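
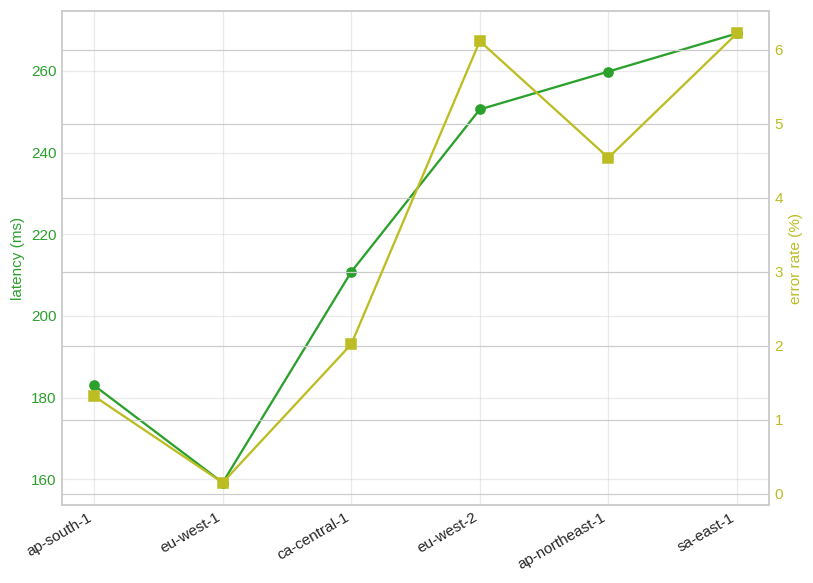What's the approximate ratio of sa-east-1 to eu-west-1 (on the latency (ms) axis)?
≈ 1.69×

sa-east-1 ≈ 270, eu-west-1 ≈ 160; 270/160 ≈ 1.69.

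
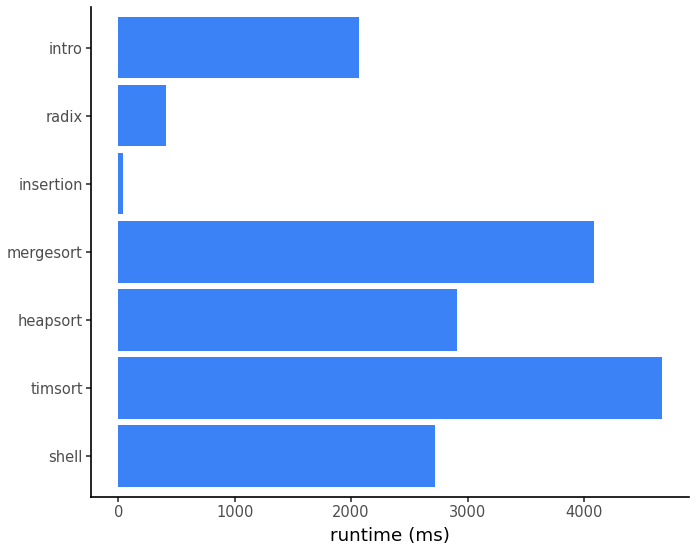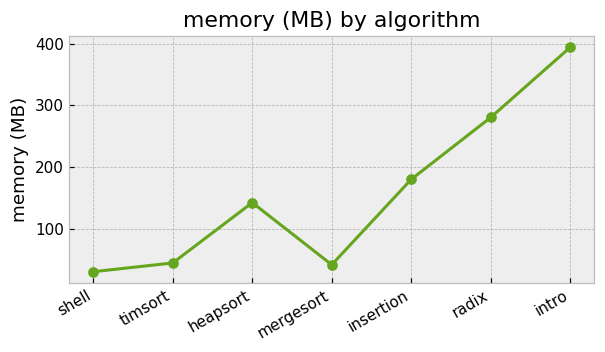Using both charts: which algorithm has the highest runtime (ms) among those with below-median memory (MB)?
Chart 2 median memory (MB) ≈ 150; below-median algorithms: shell, timsort, mergesort. Among those, timsort has the highest runtime (ms) (≈ 4500).

timsort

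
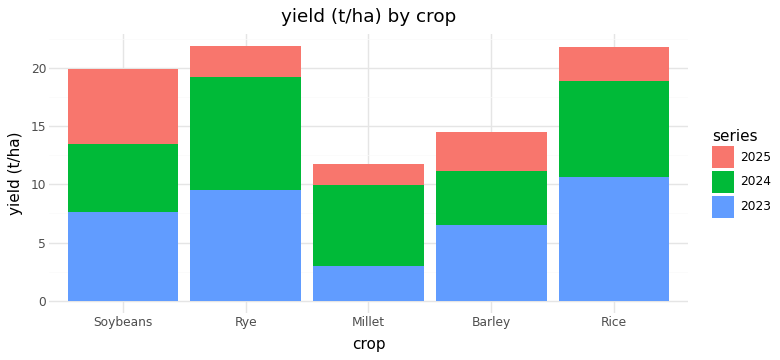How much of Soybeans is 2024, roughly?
2024 top ≈ 14, bottom ≈ 8; segment ≈ 6.

≈ 6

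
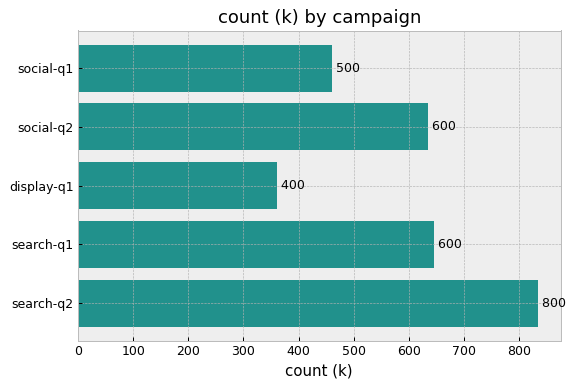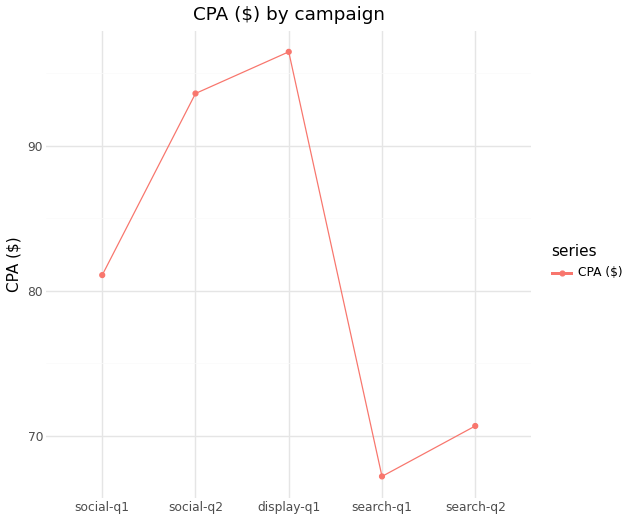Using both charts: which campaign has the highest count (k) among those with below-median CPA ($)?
search-q2

Chart 2 median CPA ($) ≈ 80; below-median campaigns: search-q1, search-q2. Among those, search-q2 has the highest count (k) (≈ 800).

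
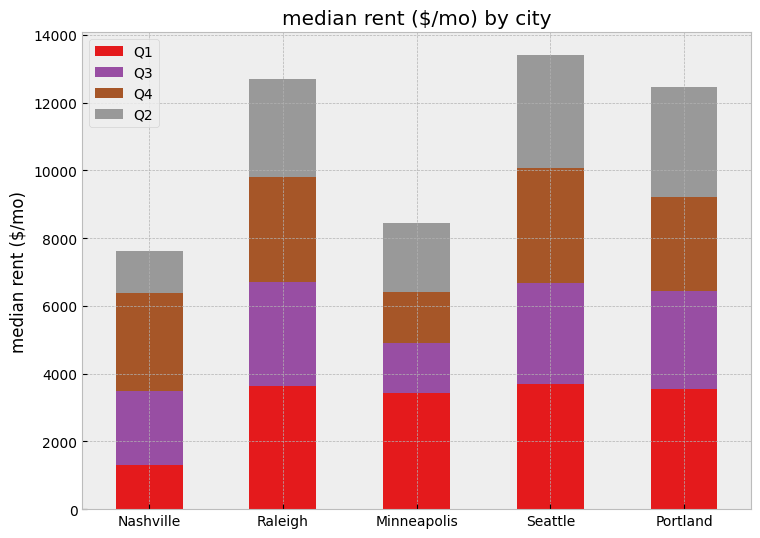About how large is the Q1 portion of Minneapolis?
Q1 top ≈ 4000, bottom ≈ 0; segment ≈ 4000.

≈ 4000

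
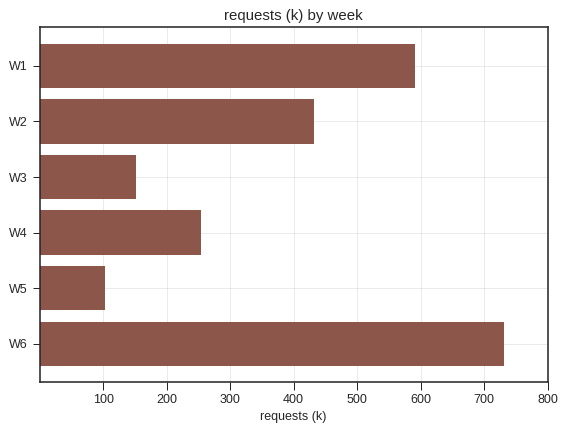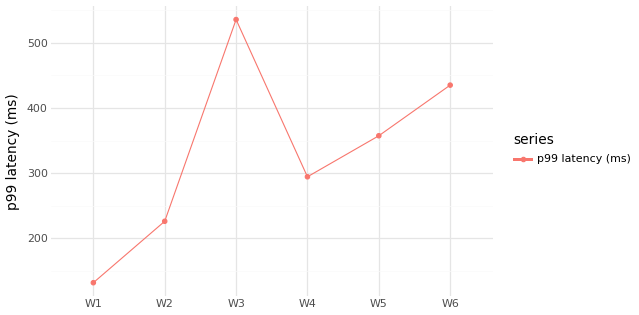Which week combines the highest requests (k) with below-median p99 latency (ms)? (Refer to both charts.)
Chart 2 median p99 latency (ms) ≈ 350; below-median weeks: W1, W2, W4. Among those, W1 has the highest requests (k) (≈ 600).

W1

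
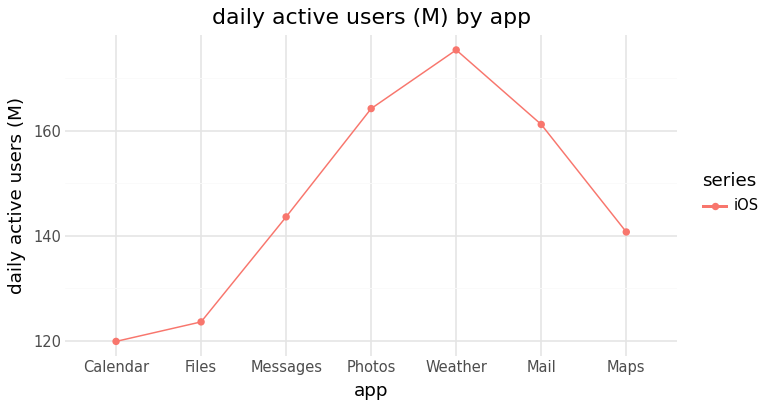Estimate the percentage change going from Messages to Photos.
≈ +13.8%

Messages ≈ 145, Photos ≈ 165; (165 − 145) / 145 ≈ +13.8%.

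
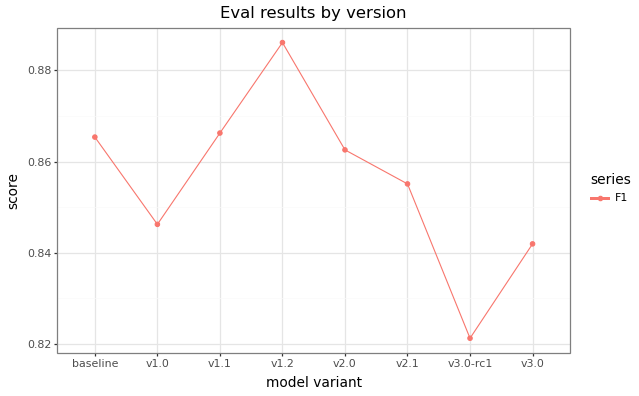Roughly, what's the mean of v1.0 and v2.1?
(0.85 + 0.86) / 2 ≈ 0.85.

≈ 0.85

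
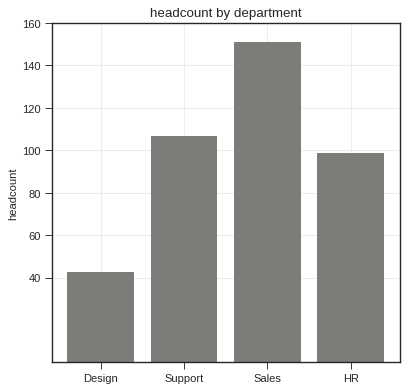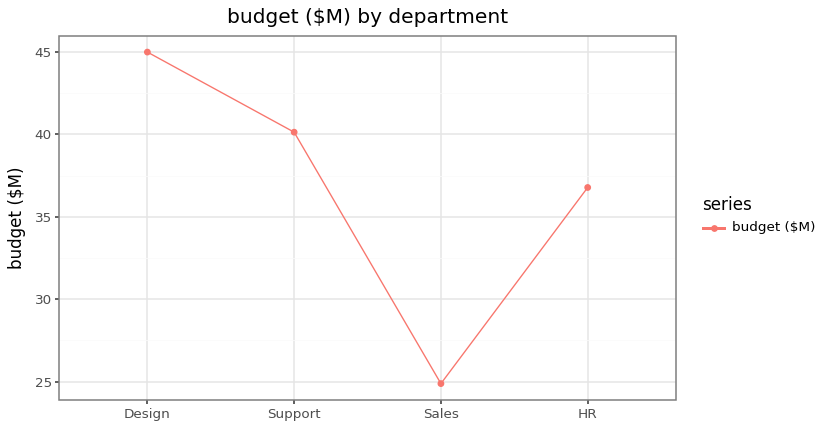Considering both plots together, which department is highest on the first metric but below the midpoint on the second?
Chart 2 median budget ($M) ≈ 40; below-median departments: Sales, HR. Among those, Sales has the highest headcount (≈ 160).

Sales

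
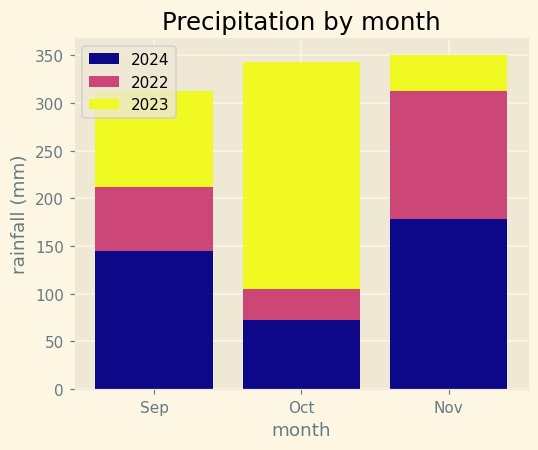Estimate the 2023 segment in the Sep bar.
≈ 100

2023 top ≈ 300, bottom ≈ 200; segment ≈ 100.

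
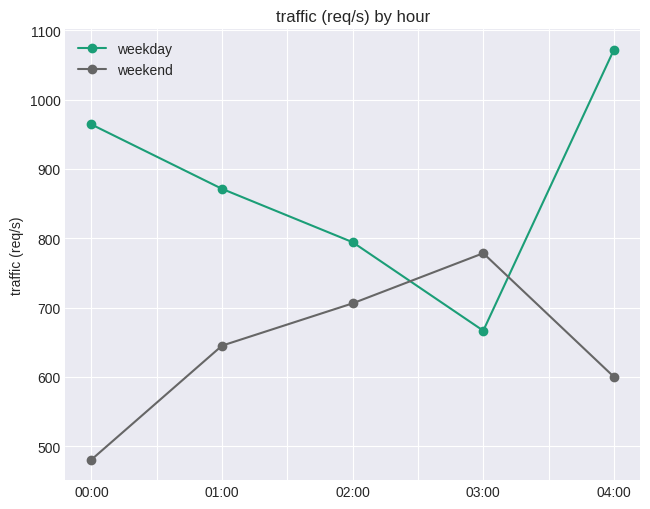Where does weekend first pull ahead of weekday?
03:00

02:00: weekend ≈ 700 vs weekday ≈ 800 (not yet); 03:00: weekend ≈ 800 vs weekday ≈ 650 (first crossover).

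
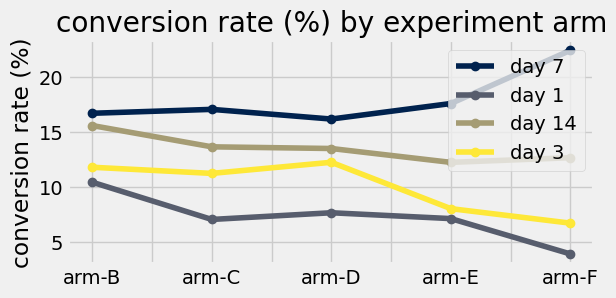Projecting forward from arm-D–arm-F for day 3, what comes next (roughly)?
Last three: 12, 8, 6 → slope ≈ -3/step → next ≈ 3.

≈ 3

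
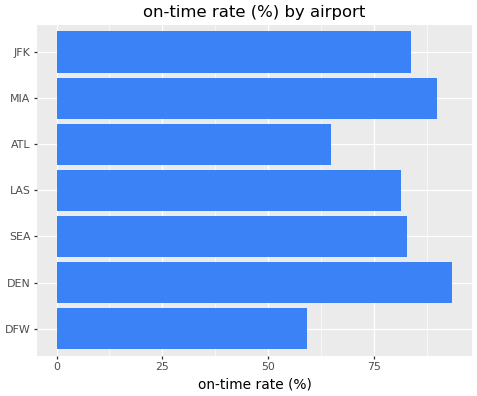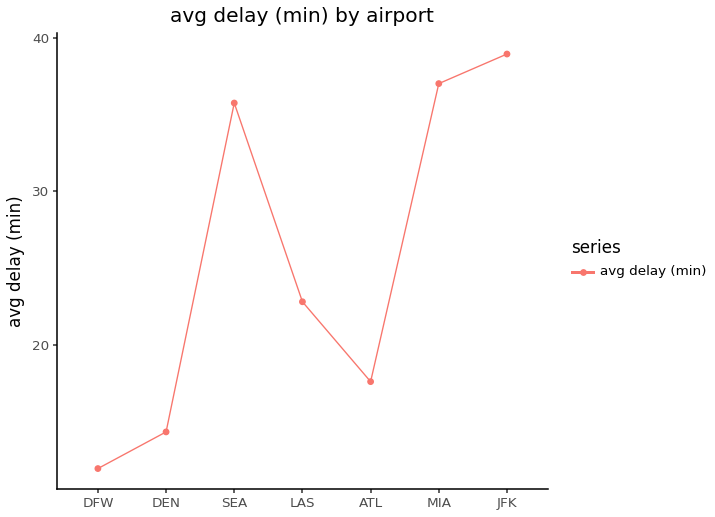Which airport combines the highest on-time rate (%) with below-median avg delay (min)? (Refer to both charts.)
Chart 2 median avg delay (min) ≈ 25; below-median airports: DFW, DEN, ATL. Among those, DEN has the highest on-time rate (%) (≈ 90).

DEN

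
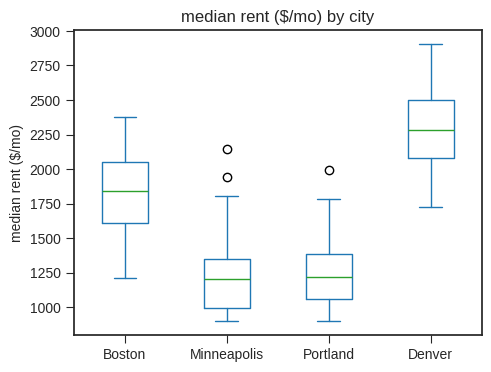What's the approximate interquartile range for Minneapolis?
≈ 300

Q3 ≈ 1300, Q1 ≈ 1000; IQR ≈ 300.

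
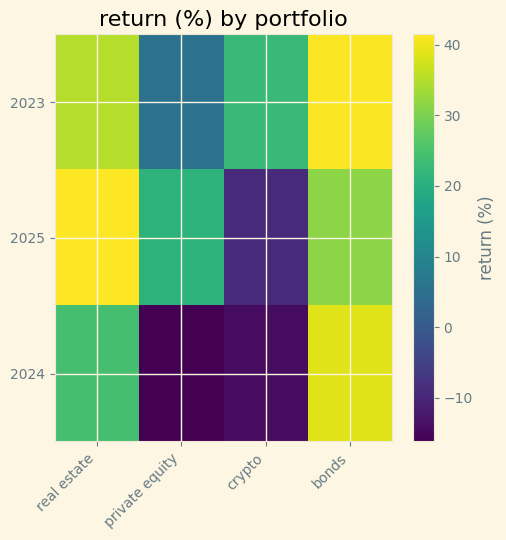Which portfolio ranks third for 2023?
crypto

Top 4 for 2023: bonds ≈ 40, real estate ≈ 35, crypto ≈ 25, private equity ≈ 5.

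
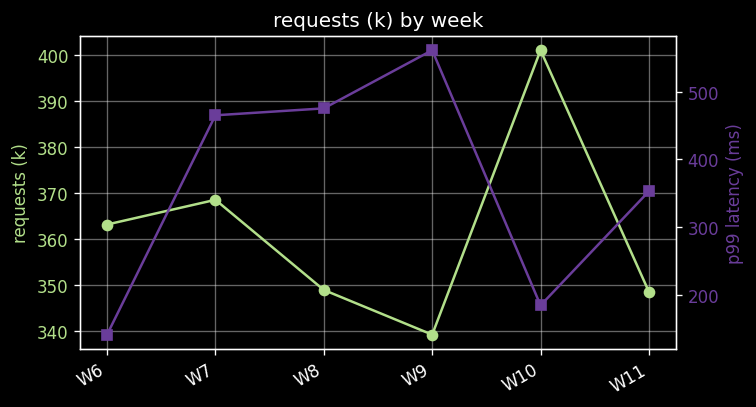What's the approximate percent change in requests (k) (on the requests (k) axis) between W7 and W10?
W7 ≈ 370, W10 ≈ 400; (400 − 370) / 370 ≈ +8.1%.

≈ +8.1%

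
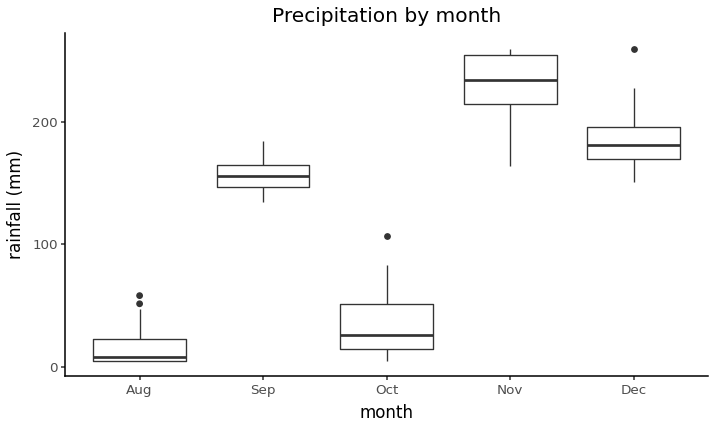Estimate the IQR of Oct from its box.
≈ 40

Q3 ≈ 60, Q1 ≈ 20; IQR ≈ 40.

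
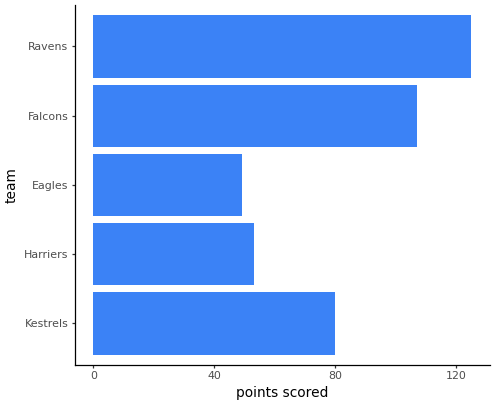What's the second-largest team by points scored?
Falcons

Top 3: Ravens ≈ 120, Falcons ≈ 100, Kestrels ≈ 80.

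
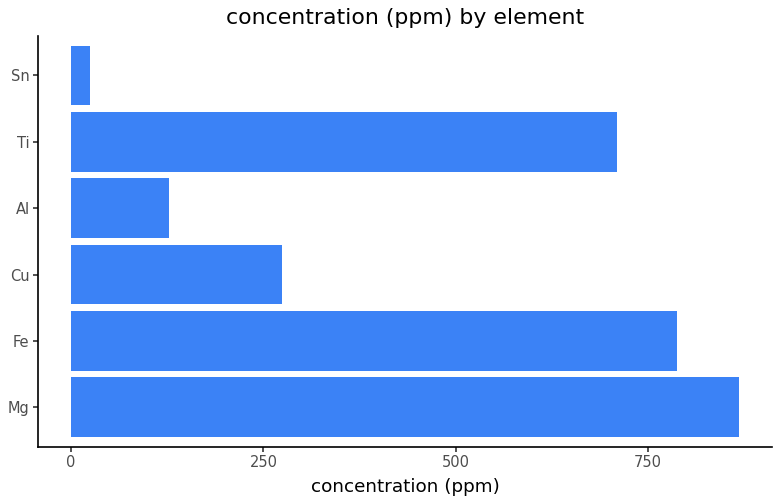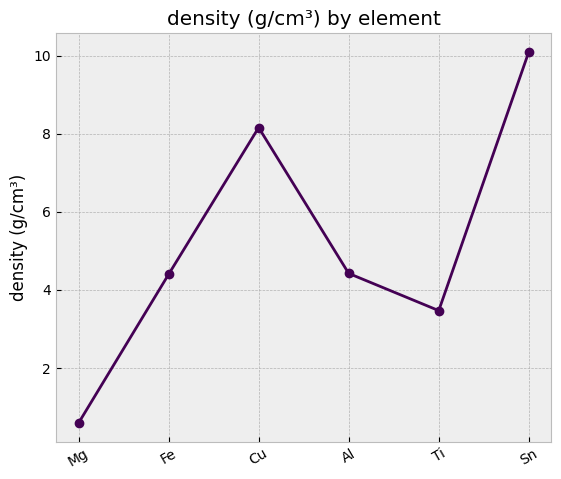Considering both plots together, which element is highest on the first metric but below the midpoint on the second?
Mg

Chart 2 median density (g/cm³) ≈ 4; below-median elements: Mg, Fe, Ti. Among those, Mg has the highest concentration (ppm) (≈ 900).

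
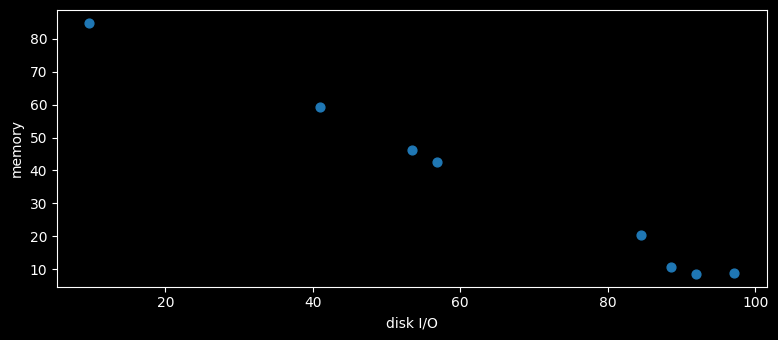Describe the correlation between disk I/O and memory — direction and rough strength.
negative, strong

Points are negatively correlated; strong (|r| ≈ 1.0).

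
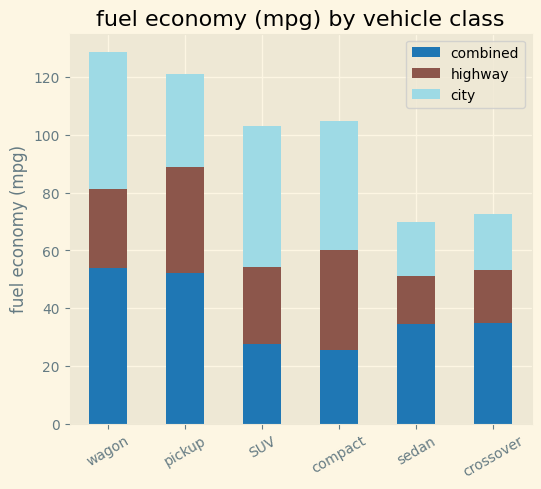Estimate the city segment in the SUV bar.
city top ≈ 100, bottom ≈ 60; segment ≈ 40.

≈ 40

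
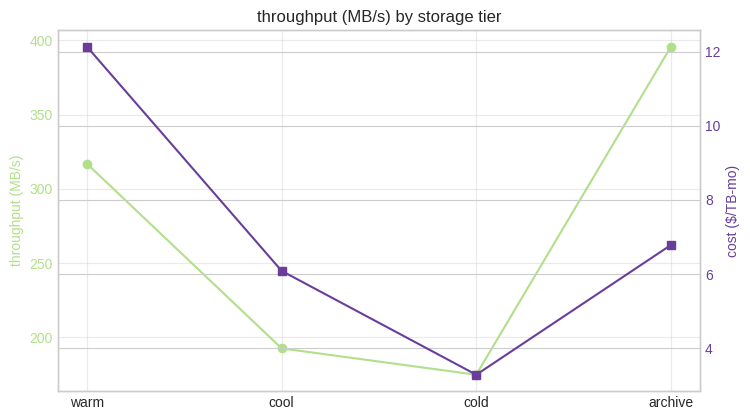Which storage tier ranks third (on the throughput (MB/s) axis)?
Top 4 (on the throughput (MB/s) axis): archive ≈ 400, warm ≈ 320, cool ≈ 200, cold ≈ 180.

cool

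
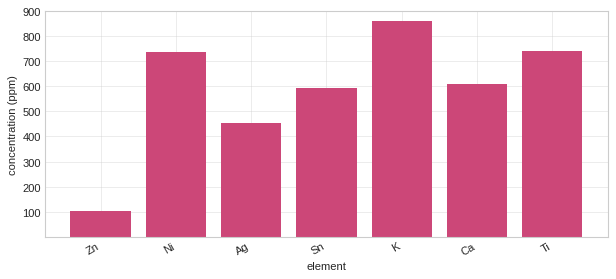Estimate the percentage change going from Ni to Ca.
Ni ≈ 700, Ca ≈ 600; (600 − 700) / 700 ≈ -14.3%.

≈ -14.3%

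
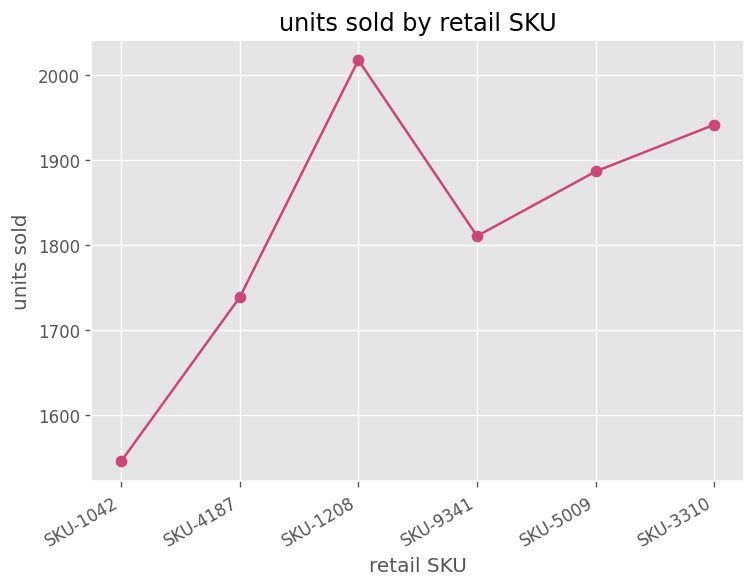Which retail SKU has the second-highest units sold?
SKU-3310

Top 3: SKU-1208 ≈ 2000, SKU-3310 ≈ 1950, SKU-5009 ≈ 1900.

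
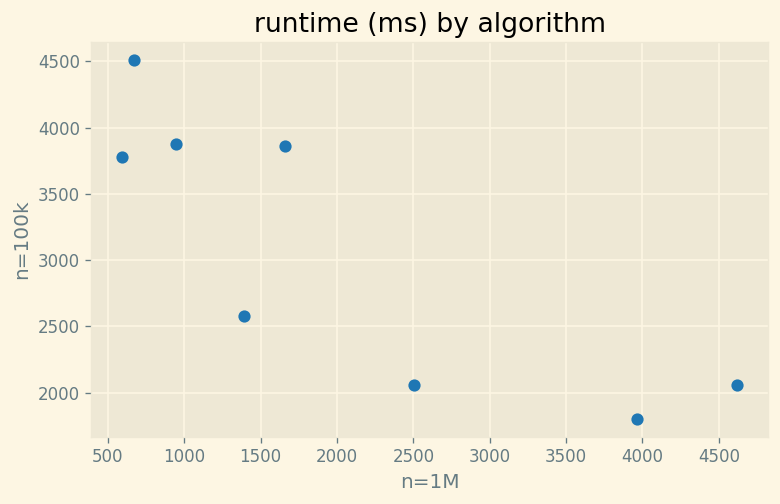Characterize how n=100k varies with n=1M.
Points are negatively correlated; strong (|r| ≈ 0.8).

negative, strong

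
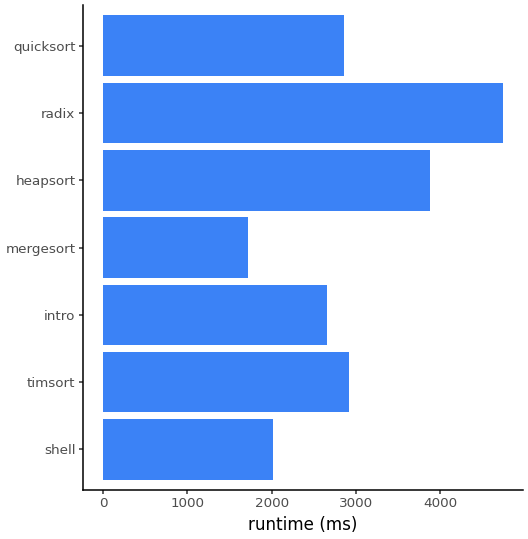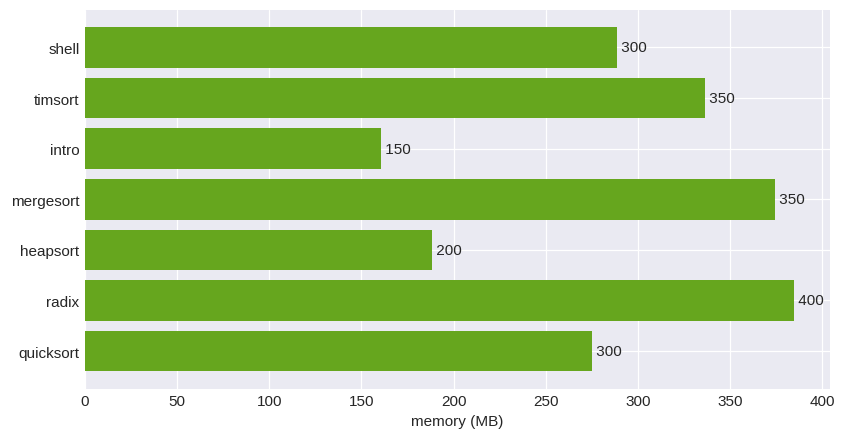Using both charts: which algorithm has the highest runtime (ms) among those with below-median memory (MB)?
Chart 2 median memory (MB) ≈ 300; below-median algorithms: intro, heapsort, quicksort. Among those, heapsort has the highest runtime (ms) (≈ 4000).

heapsort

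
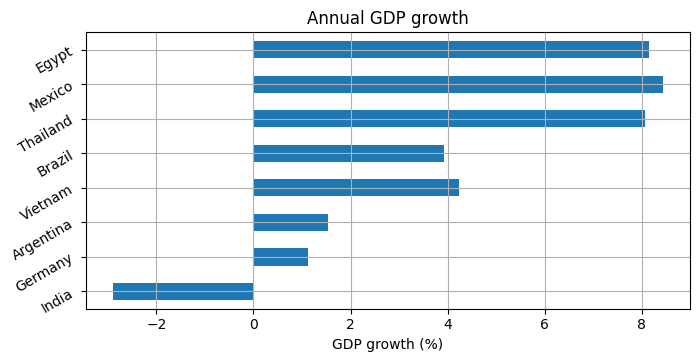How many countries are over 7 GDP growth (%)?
3

Above 7: Thailand, Mexico, Egypt.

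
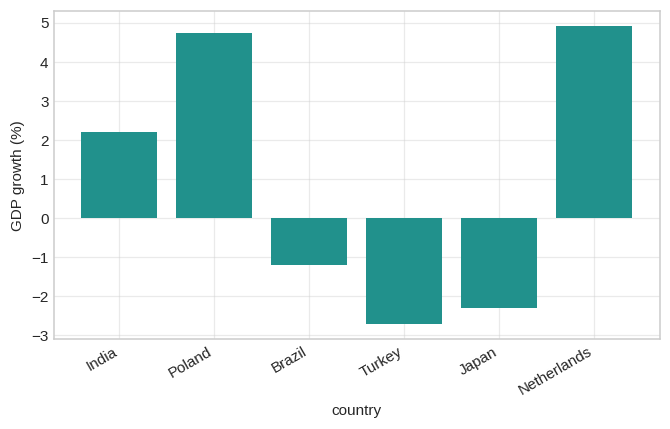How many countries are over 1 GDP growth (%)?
3

Above 1: India, Poland, Netherlands.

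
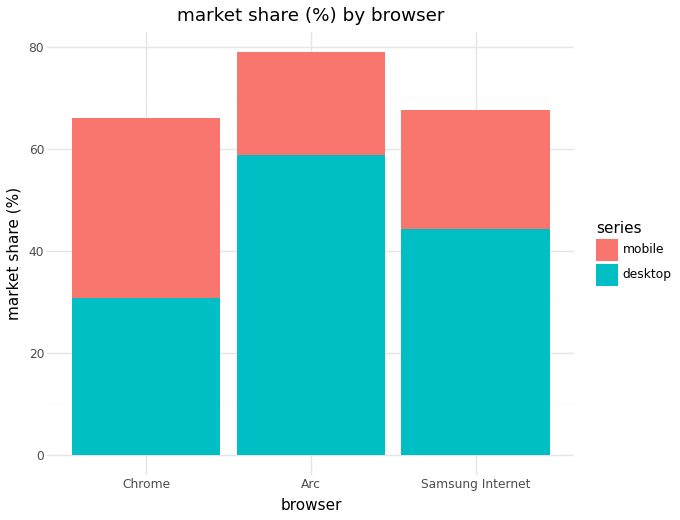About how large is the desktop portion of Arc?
≈ 60

desktop top ≈ 60, bottom ≈ 0; segment ≈ 60.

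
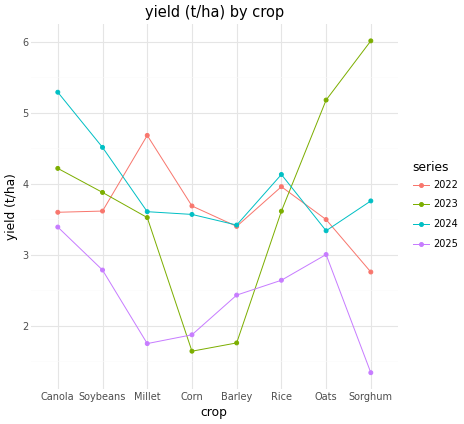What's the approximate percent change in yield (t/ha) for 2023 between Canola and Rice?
Canola ≈ 4.0, Rice ≈ 3.5; (3.5 − 4.0) / 4.0 ≈ -12.5%.

≈ -12.5%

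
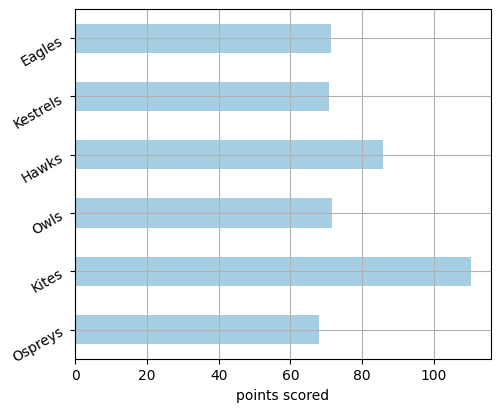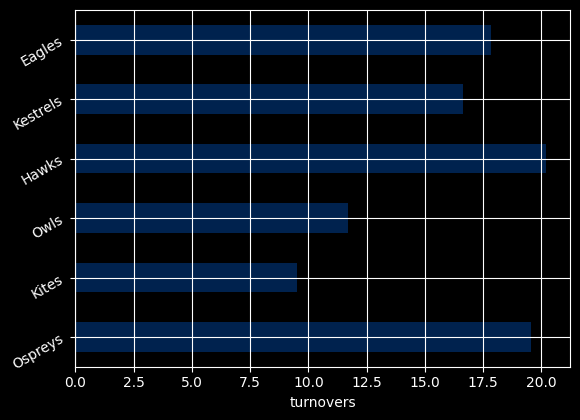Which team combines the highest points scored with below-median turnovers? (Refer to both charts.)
Kites

Chart 2 median turnovers ≈ 18; below-median teams: Kites, Owls, Kestrels. Among those, Kites has the highest points scored (≈ 120).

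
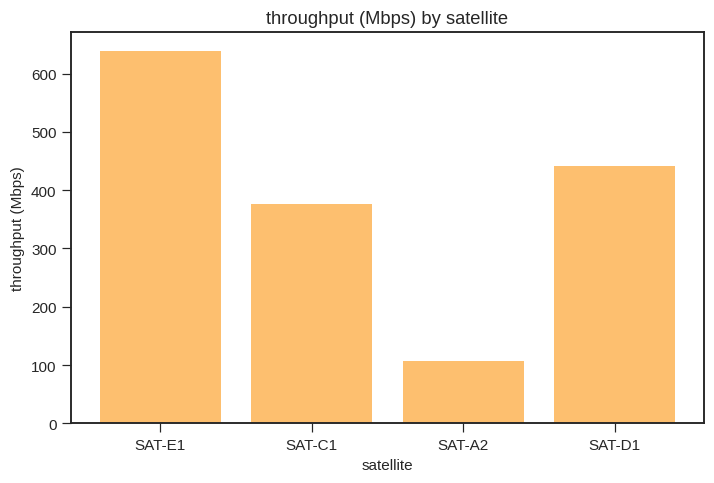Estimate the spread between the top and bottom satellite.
≈ 500

Max SAT-E1 ≈ 600, min SAT-A2 ≈ 100; range ≈ 500.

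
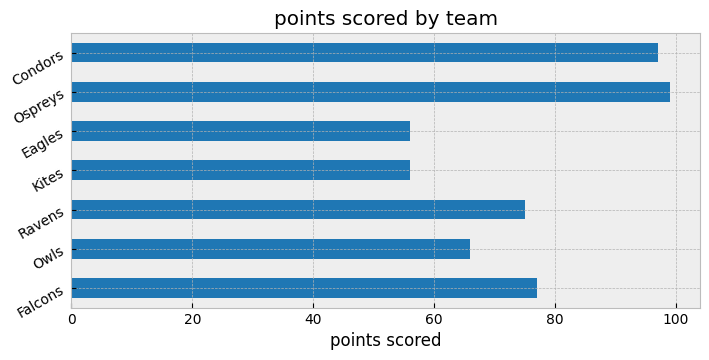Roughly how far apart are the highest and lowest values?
≈ 40

Max Ospreys ≈ 100, min Kites ≈ 60; range ≈ 40.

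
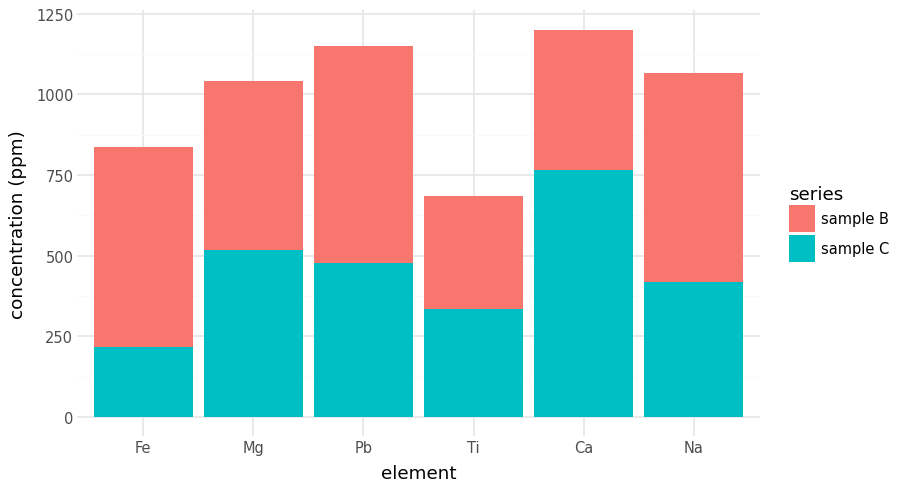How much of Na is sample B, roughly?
≈ 600

sample B top ≈ 1000, bottom ≈ 400; segment ≈ 600.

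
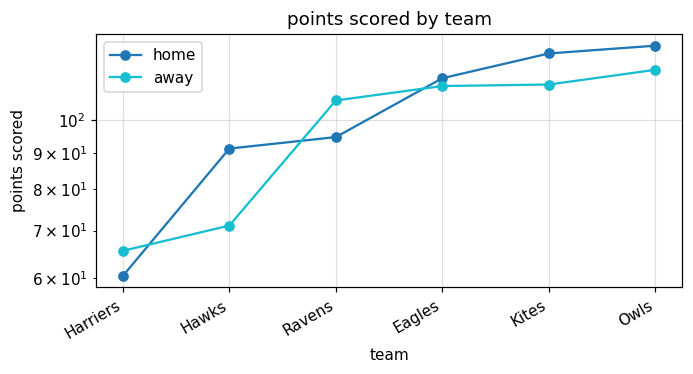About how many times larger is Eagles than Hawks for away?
Eagles ≈ 110, Hawks ≈ 70; 110/70 ≈ 1.57.

≈ 1.57×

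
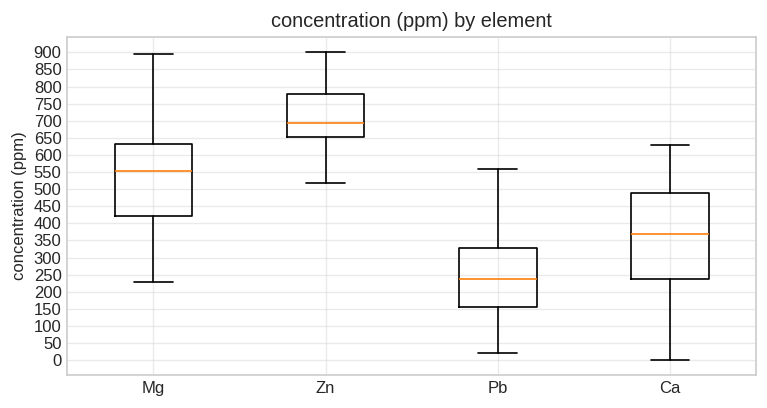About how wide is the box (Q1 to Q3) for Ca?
Q3 ≈ 500, Q1 ≈ 250; IQR ≈ 250.

≈ 250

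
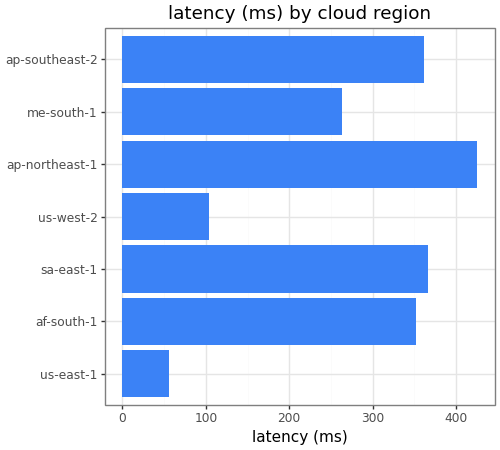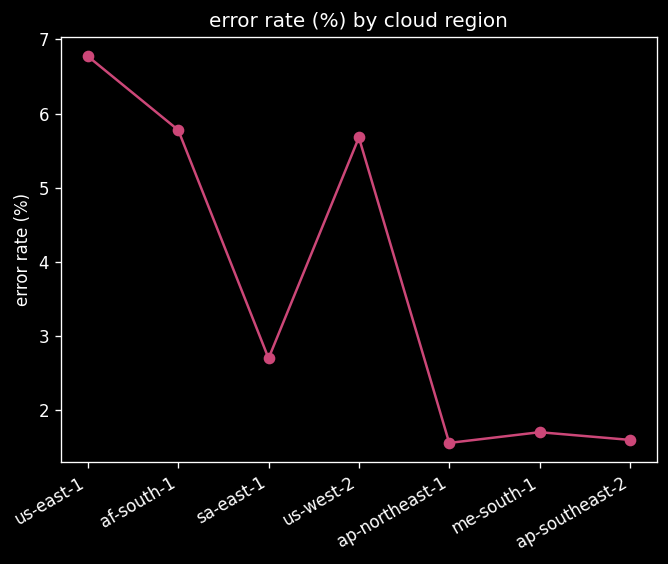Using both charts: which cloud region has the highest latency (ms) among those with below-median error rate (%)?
Chart 2 median error rate (%) ≈ 3; below-median cloud regions: ap-northeast-1, me-south-1, ap-southeast-2. Among those, ap-northeast-1 has the highest latency (ms) (≈ 450).

ap-northeast-1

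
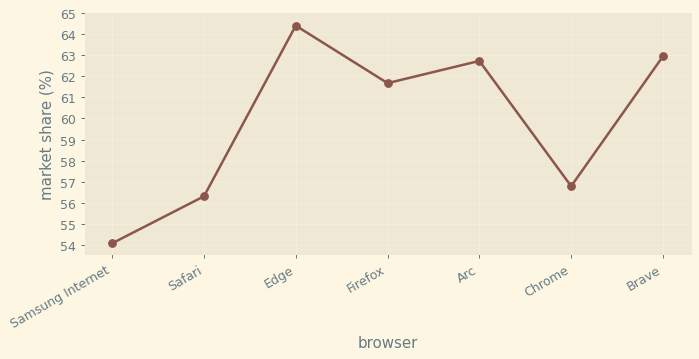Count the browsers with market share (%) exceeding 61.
Above 61: Edge, Firefox, Arc, Brave.

4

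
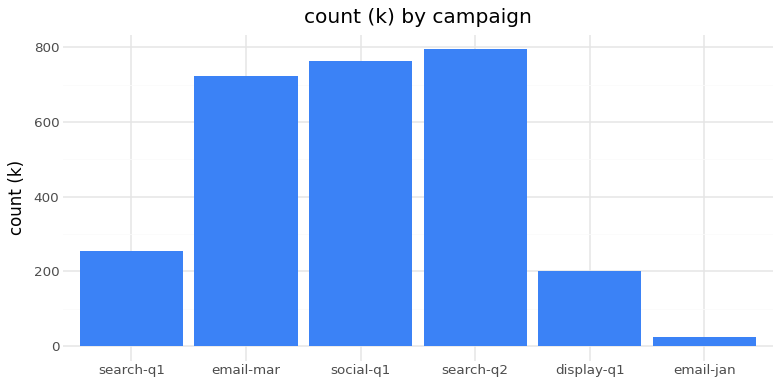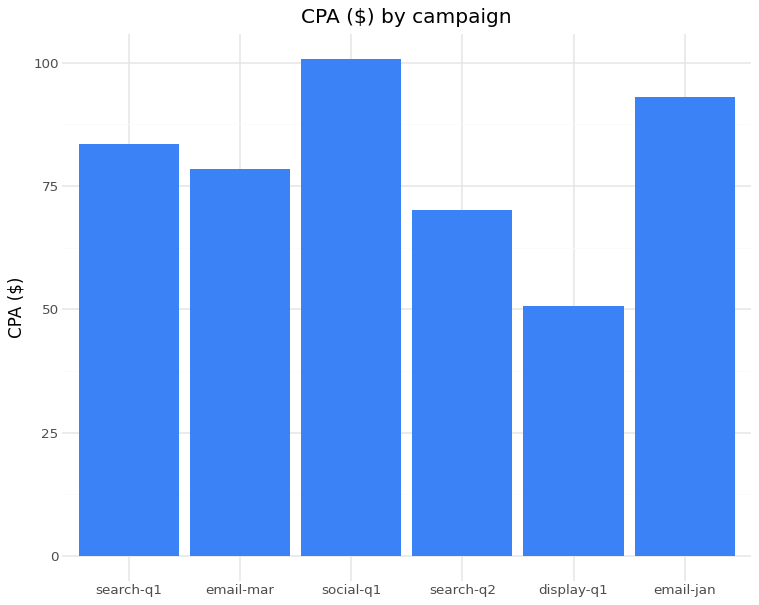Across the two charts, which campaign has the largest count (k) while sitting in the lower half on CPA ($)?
Chart 2 median CPA ($) ≈ 80; below-median campaigns: email-mar, search-q2, display-q1. Among those, search-q2 has the highest count (k) (≈ 800).

search-q2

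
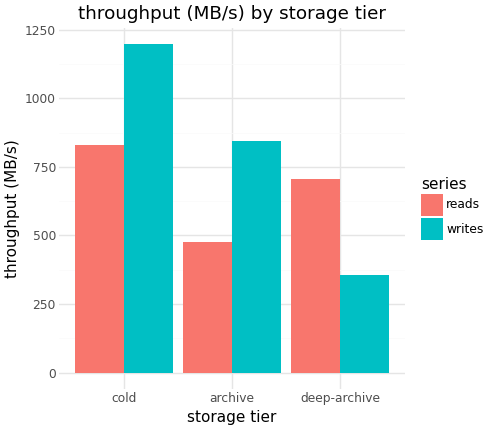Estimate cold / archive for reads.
≈ 1.6×

cold ≈ 800, archive ≈ 500; 800/500 ≈ 1.6.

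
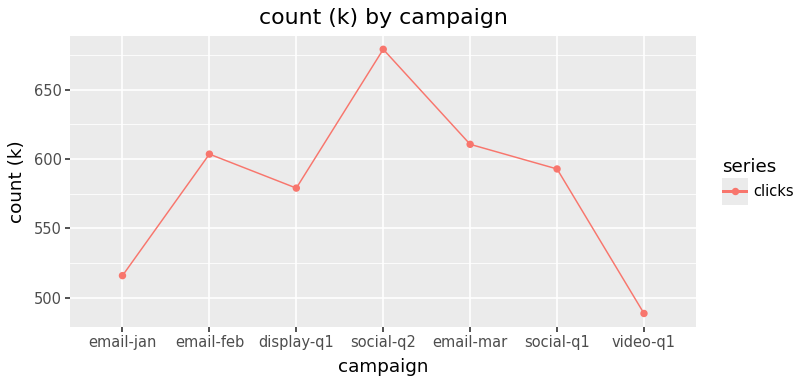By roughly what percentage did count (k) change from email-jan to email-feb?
≈ +15.4%

email-jan ≈ 520, email-feb ≈ 600; (600 − 520) / 520 ≈ +15.4%.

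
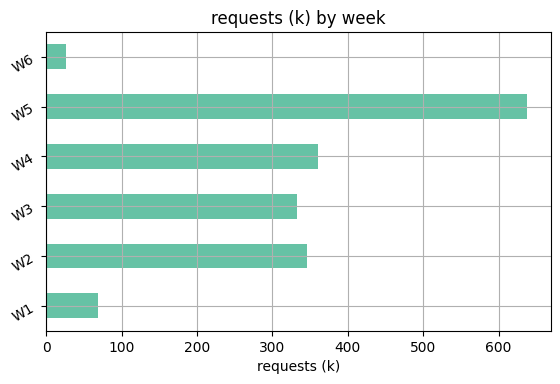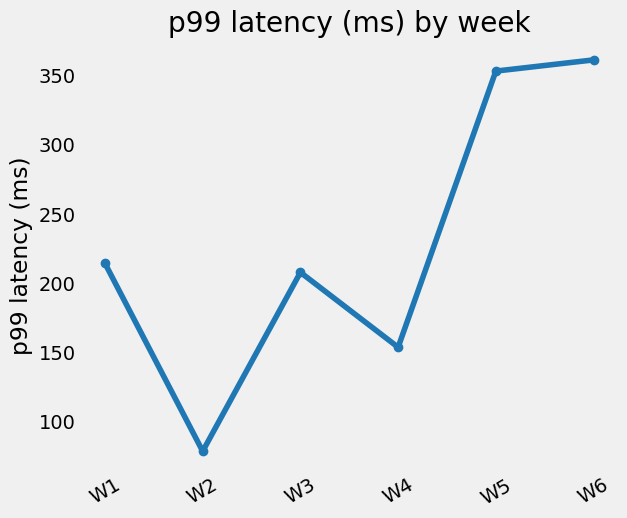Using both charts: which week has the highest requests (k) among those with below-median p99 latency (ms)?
W4

Chart 2 median p99 latency (ms) ≈ 200; below-median weeks: W2, W3, W4. Among those, W4 has the highest requests (k) (≈ 400).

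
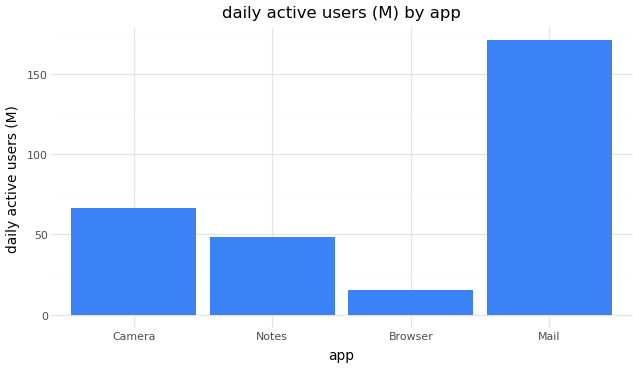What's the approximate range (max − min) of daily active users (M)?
≈ 160

Max Mail ≈ 180, min Browser ≈ 20; range ≈ 160.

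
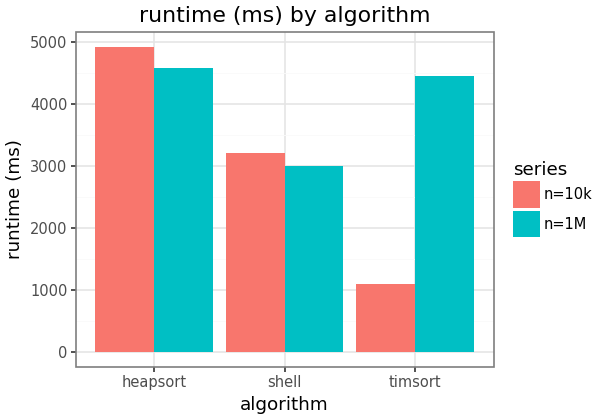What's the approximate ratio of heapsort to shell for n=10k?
≈ 1.67×

heapsort ≈ 5000, shell ≈ 3000; 5000/3000 ≈ 1.67.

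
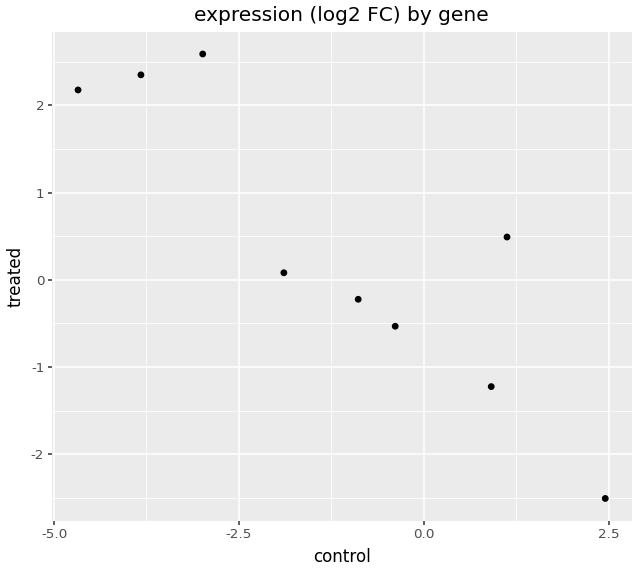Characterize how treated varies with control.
negative, strong

Points are negatively correlated; strong (|r| ≈ 0.9).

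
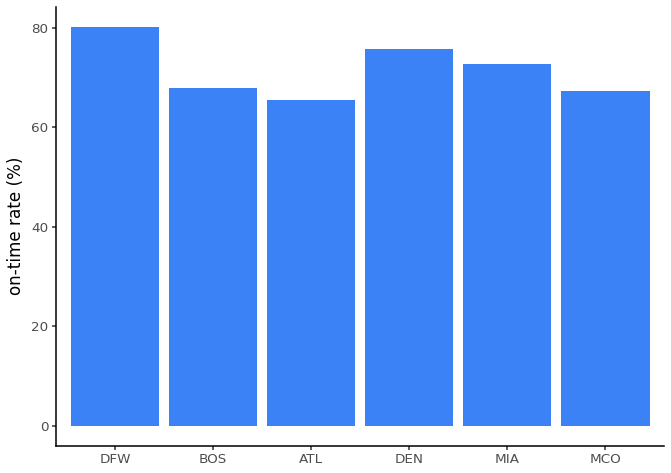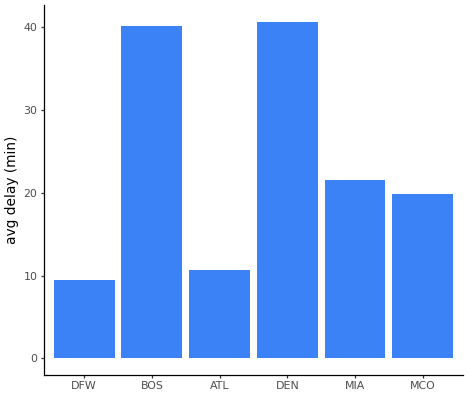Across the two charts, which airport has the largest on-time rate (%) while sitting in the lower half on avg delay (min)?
DFW

Chart 2 median avg delay (min) ≈ 20; below-median airports: DFW, ATL, MCO. Among those, DFW has the highest on-time rate (%) (≈ 80).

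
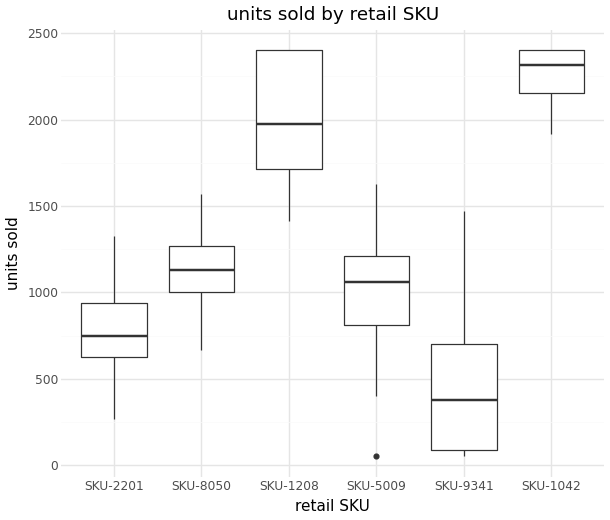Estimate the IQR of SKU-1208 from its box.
≈ 600

Q3 ≈ 2400, Q1 ≈ 1800; IQR ≈ 600.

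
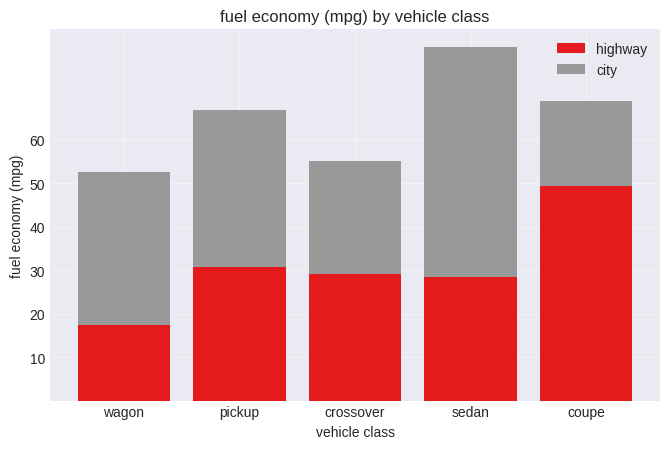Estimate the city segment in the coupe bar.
≈ 20

city top ≈ 70, bottom ≈ 50; segment ≈ 20.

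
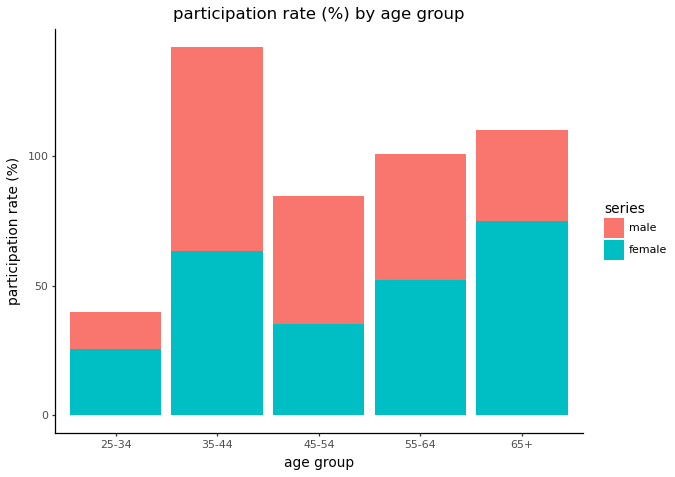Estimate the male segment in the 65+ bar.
≈ 40

male top ≈ 120, bottom ≈ 80; segment ≈ 40.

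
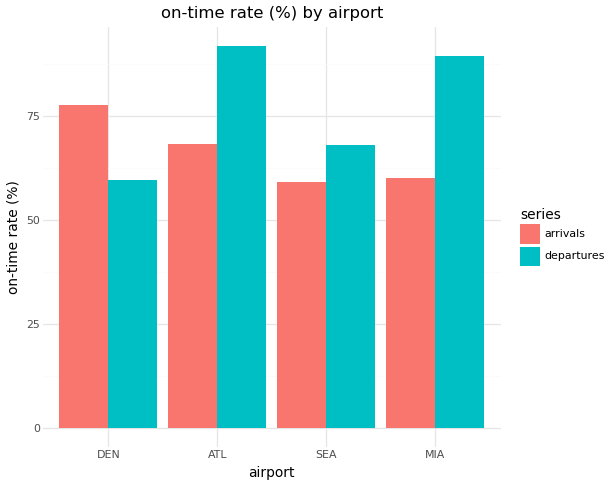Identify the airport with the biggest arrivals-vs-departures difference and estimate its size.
MIA, ≈ 30 %

MIA: arrivals ≈ 60, departures ≈ 90 → gap ≈ 30. Next-largest (ATL) is only ≈ 20.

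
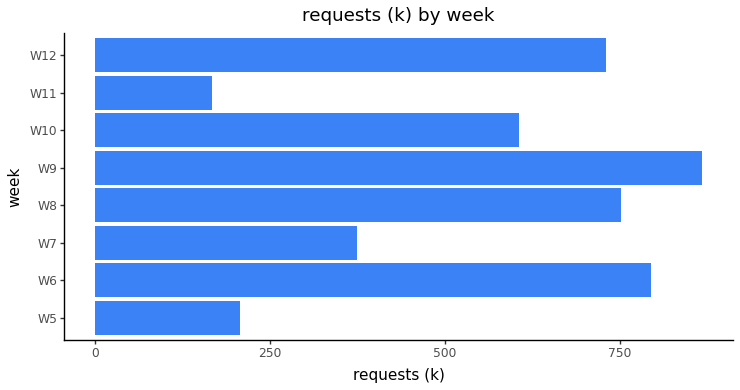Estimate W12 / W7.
W12 ≈ 700, W7 ≈ 400; 700/400 ≈ 1.75.

≈ 1.75×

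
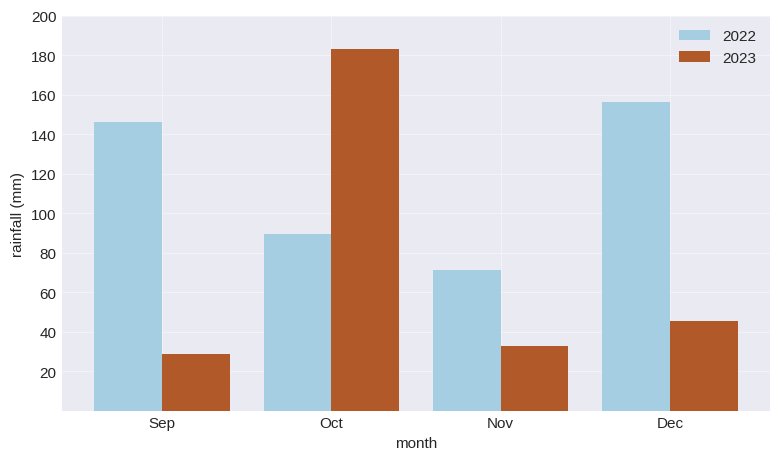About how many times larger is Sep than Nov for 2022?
≈ 1.75×

Sep ≈ 140, Nov ≈ 80; 140/80 ≈ 1.75.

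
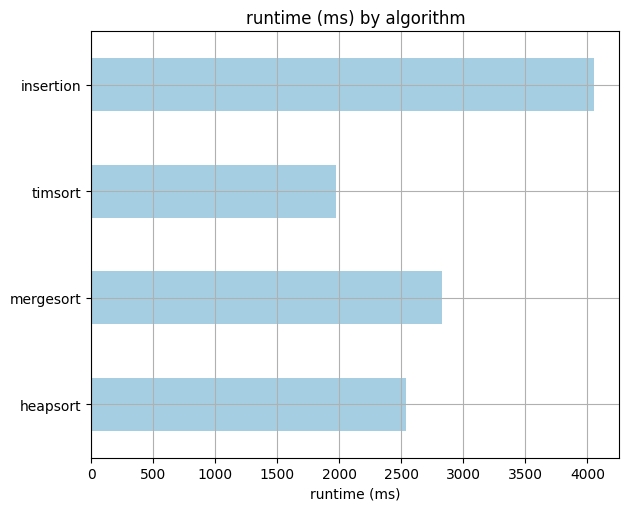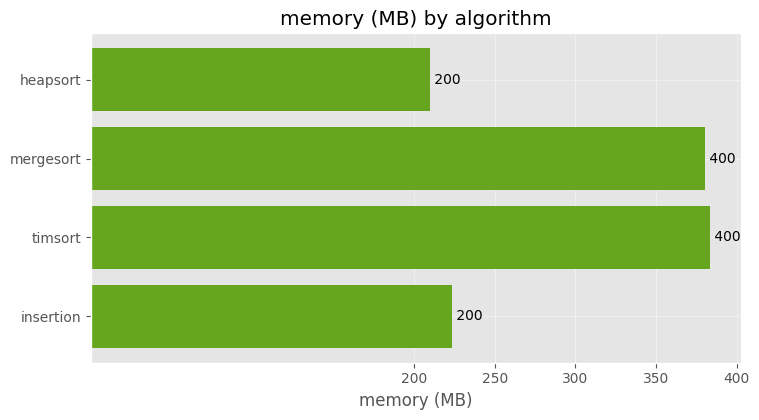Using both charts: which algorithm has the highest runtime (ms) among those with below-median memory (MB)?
Chart 2 median memory (MB) ≈ 300; below-median algorithms: heapsort, insertion. Among those, insertion has the highest runtime (ms) (≈ 4000).

insertion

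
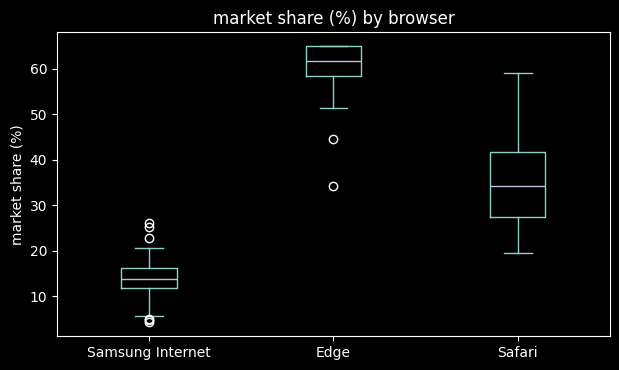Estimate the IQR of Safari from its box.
Q3 ≈ 40, Q1 ≈ 25; IQR ≈ 15.

≈ 15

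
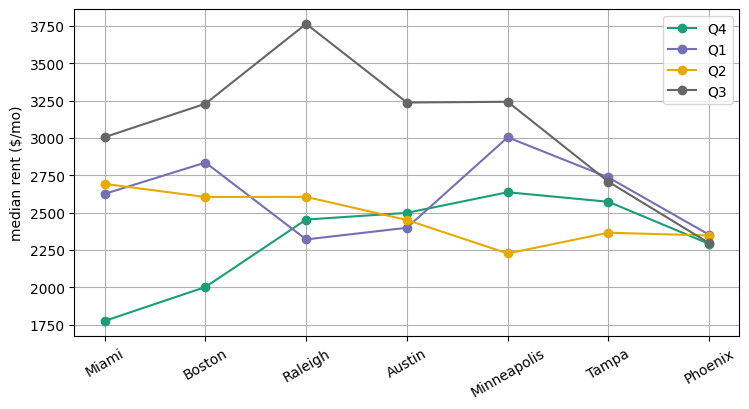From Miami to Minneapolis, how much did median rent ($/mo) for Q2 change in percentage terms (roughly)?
≈ -15.4%

Miami ≈ 2600, Minneapolis ≈ 2200; (2200 − 2600) / 2600 ≈ -15.4%.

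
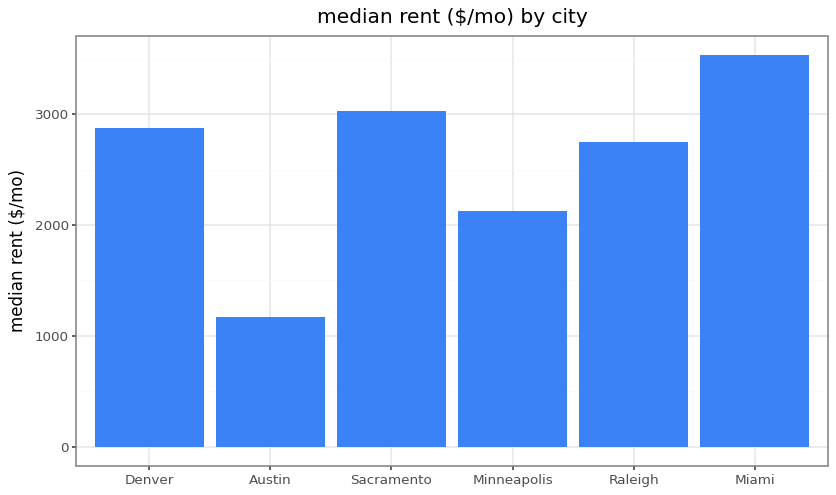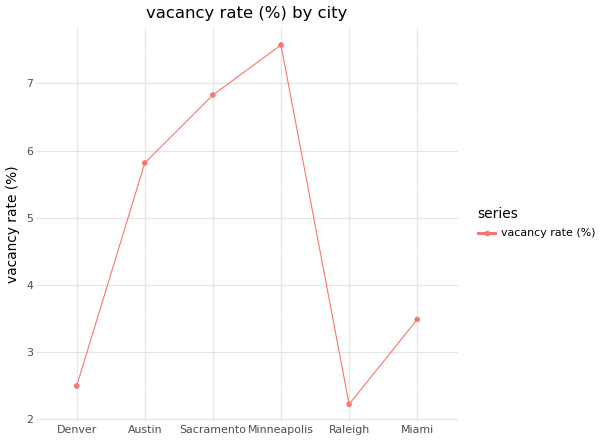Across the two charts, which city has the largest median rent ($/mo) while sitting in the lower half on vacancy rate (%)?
Miami

Chart 2 median vacancy rate (%) ≈ 5; below-median cities: Denver, Raleigh, Miami. Among those, Miami has the highest median rent ($/mo) (≈ 3500).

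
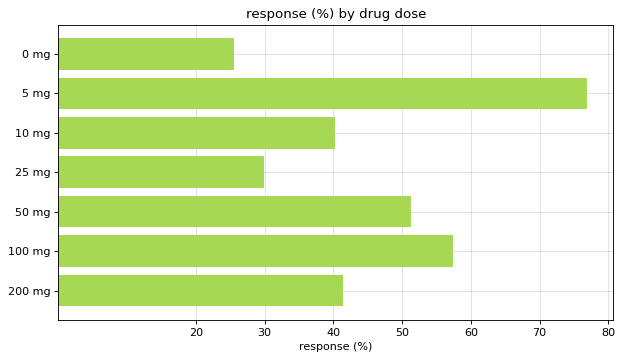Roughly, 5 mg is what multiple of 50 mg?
5 mg ≈ 80, 50 mg ≈ 50; 80/50 ≈ 1.6.

≈ 1.6×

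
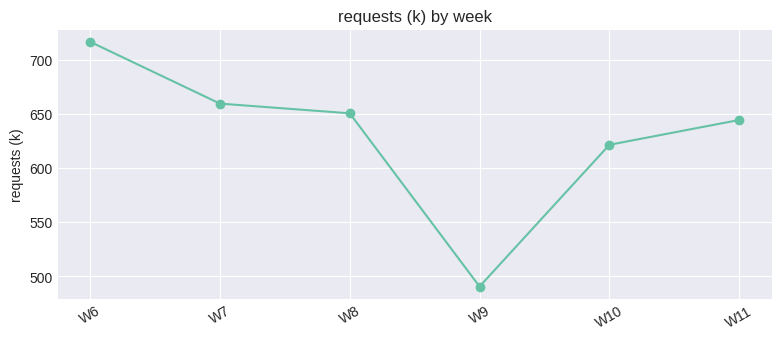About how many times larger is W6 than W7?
W6 ≈ 720, W7 ≈ 660; 720/660 ≈ 1.09.

≈ 1.09×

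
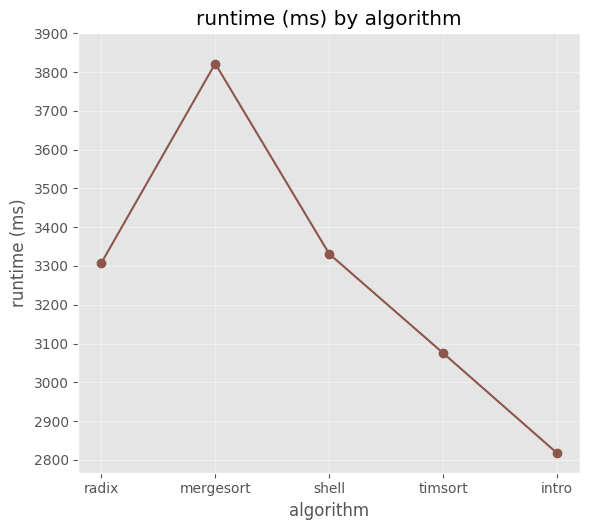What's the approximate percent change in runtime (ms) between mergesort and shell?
mergesort ≈ 3800, shell ≈ 3300; (3300 − 3800) / 3800 ≈ -13.2%.

≈ -13.2%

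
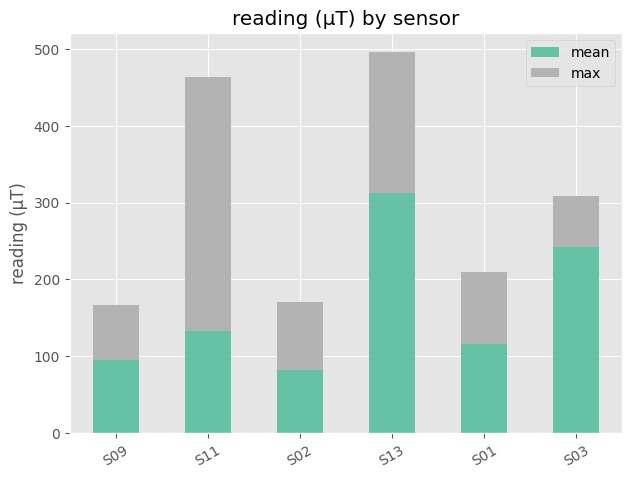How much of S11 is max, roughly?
max top ≈ 450, bottom ≈ 150; segment ≈ 300.

≈ 300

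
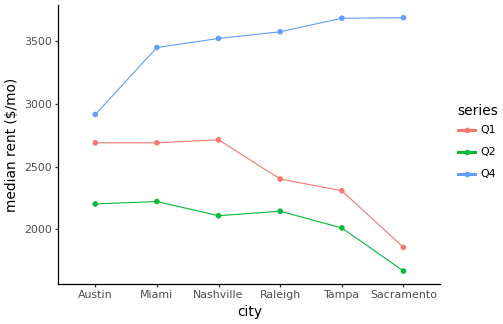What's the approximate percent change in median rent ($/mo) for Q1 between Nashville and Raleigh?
Nashville ≈ 2800, Raleigh ≈ 2400; (2400 − 2800) / 2800 ≈ -14.3%.

≈ -14.3%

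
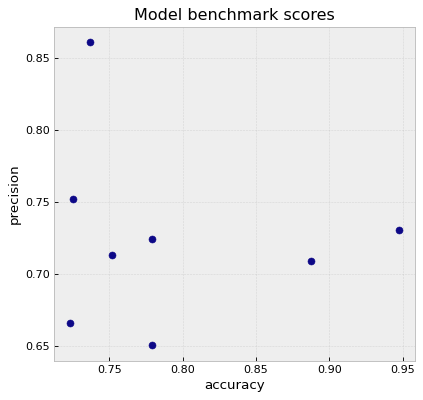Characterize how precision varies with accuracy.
Points are roughly uncorrelated; weak (|r| ≈ 0.1).

no clear correlation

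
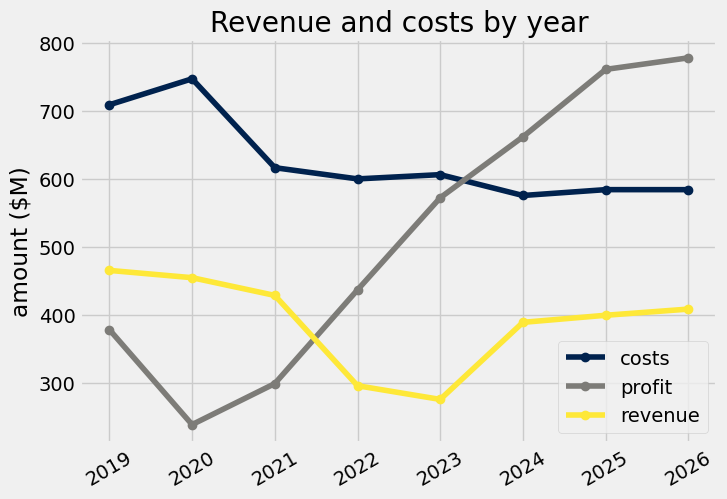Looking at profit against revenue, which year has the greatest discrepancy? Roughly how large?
2026: profit ≈ 800, revenue ≈ 400 → gap ≈ 400. Next-largest (2025) is only ≈ 350.

2026, ≈ 400 $M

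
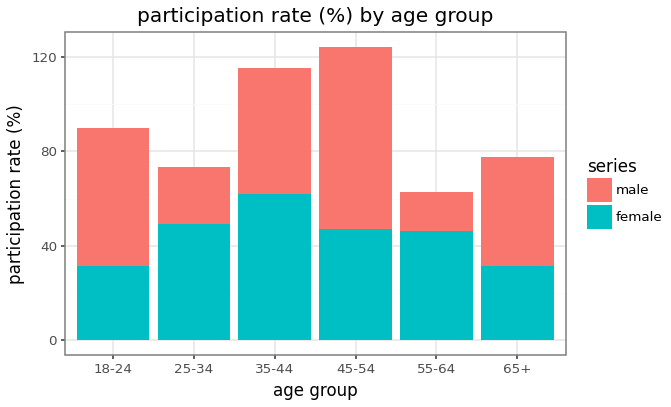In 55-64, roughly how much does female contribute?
≈ 40

female top ≈ 40, bottom ≈ 0; segment ≈ 40.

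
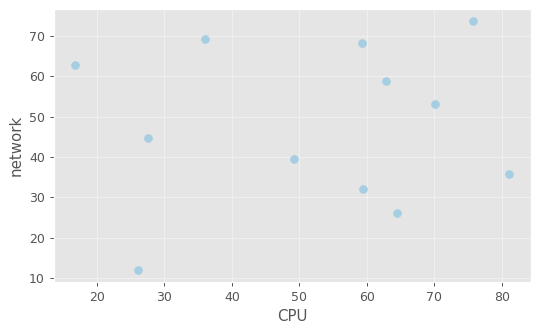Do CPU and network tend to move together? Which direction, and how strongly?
no clear correlation

Points are roughly uncorrelated; weak (|r| ≈ 0.1).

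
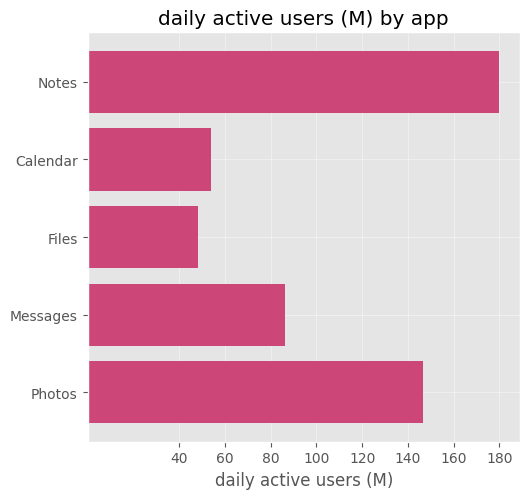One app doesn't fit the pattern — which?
Notes ≈ 180; the rest sit between ≈ 40 and ≈ 140.

Notes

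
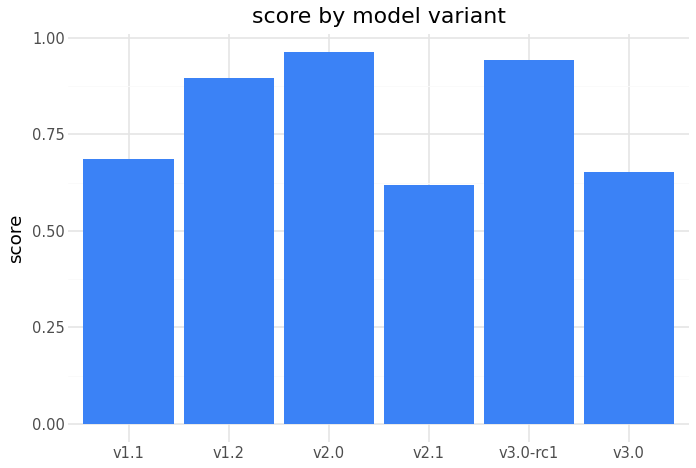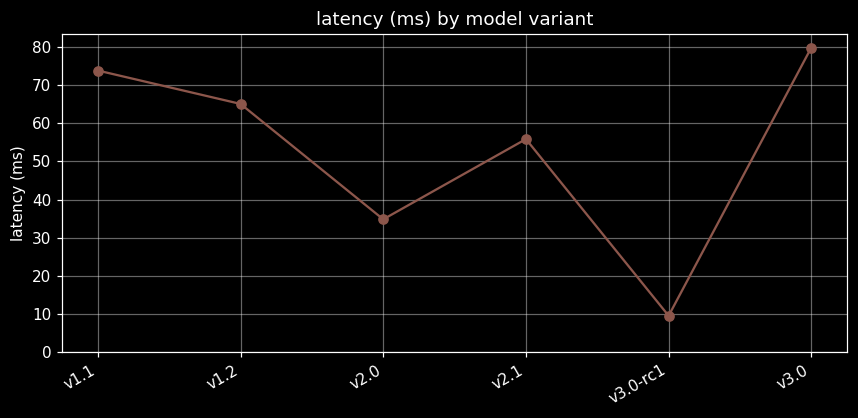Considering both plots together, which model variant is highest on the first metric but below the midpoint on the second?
Chart 2 median latency (ms) ≈ 60; below-median model variants: v2.0, v2.1, v3.0-rc1. Among those, v2.0 has the highest score (≈ 1).

v2.0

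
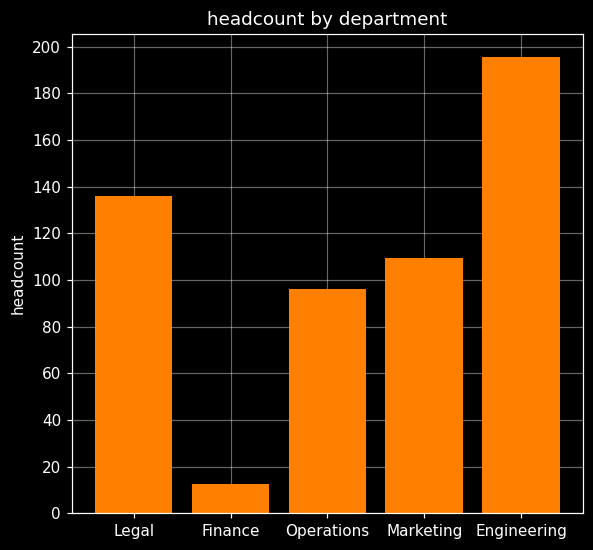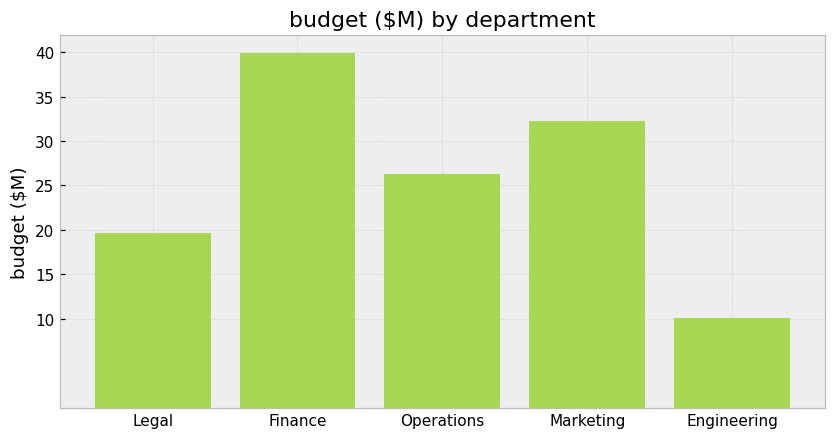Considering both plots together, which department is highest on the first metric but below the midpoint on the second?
Chart 2 median budget ($M) ≈ 25; below-median departments: Legal, Engineering. Among those, Engineering has the highest headcount (≈ 200).

Engineering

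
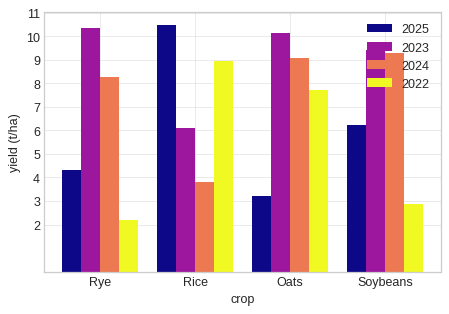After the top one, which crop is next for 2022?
Top 3 for 2022: Rice ≈ 9, Oats ≈ 8, Soybeans ≈ 3.

Oats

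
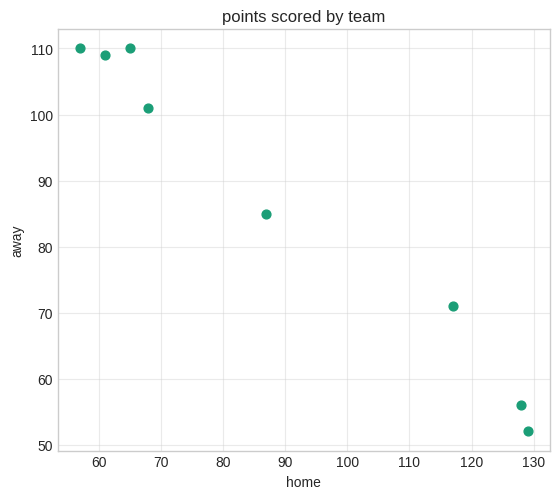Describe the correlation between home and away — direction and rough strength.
Points are negatively correlated; strong (|r| ≈ 1.0).

negative, strong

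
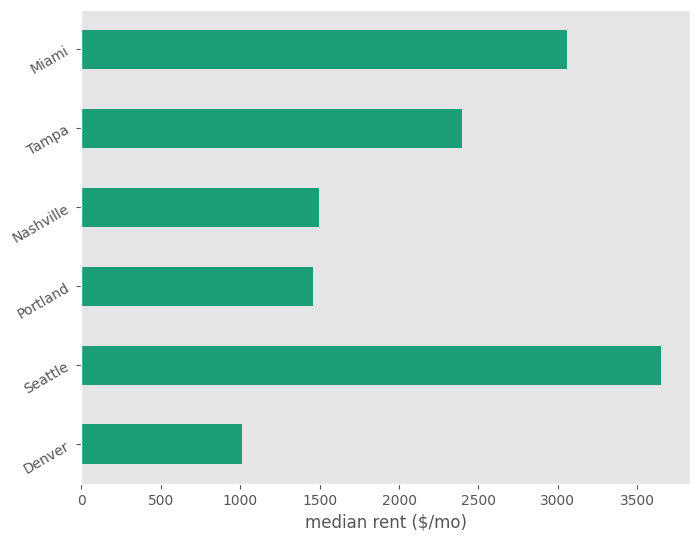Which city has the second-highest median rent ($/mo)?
Miami

Top 3: Seattle ≈ 3500, Miami ≈ 3000, Tampa ≈ 2500.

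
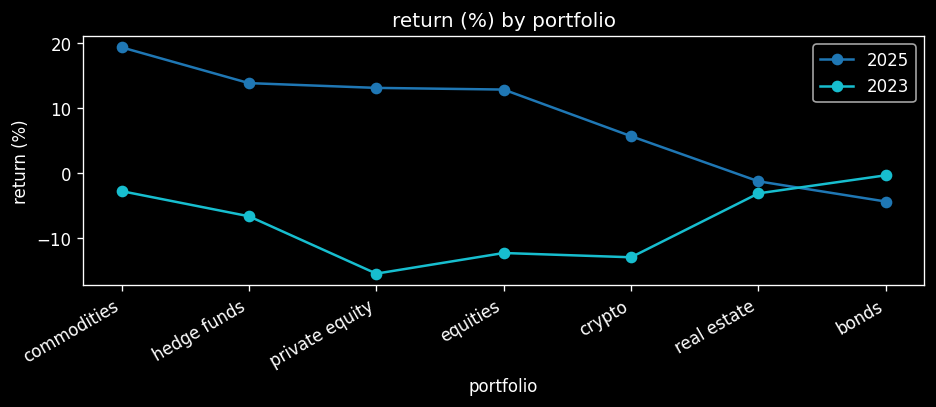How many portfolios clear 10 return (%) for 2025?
4

Above 10: commodities, hedge funds, private equity, equities.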